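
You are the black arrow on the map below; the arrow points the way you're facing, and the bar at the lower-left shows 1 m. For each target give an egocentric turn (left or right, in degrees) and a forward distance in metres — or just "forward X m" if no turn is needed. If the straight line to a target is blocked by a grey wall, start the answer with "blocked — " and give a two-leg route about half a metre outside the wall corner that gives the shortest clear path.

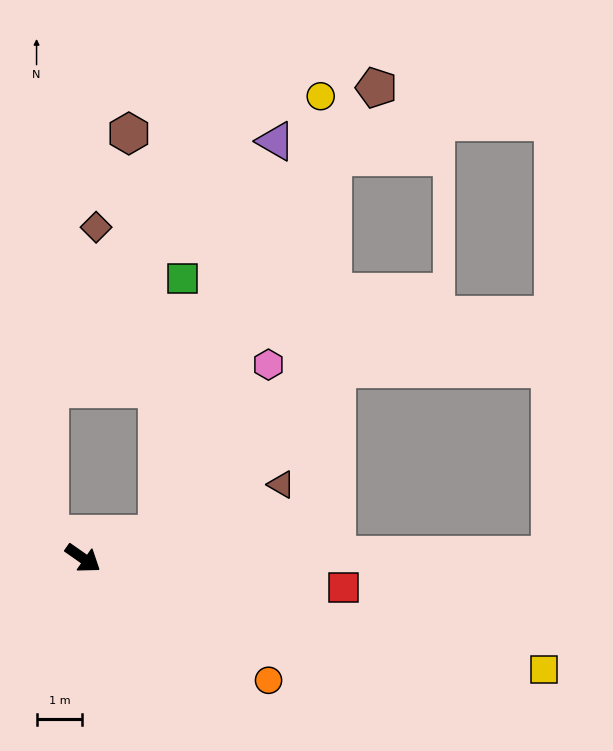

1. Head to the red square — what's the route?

turn left 29°, forward 5.7 m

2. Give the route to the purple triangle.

blocked — turn left 53°, forward 1.7 m, then turn left 55°, forward 8.9 m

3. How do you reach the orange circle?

forward 4.8 m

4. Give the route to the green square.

blocked — turn left 53°, forward 1.7 m, then turn left 66°, forward 5.6 m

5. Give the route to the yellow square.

turn left 21°, forward 10.3 m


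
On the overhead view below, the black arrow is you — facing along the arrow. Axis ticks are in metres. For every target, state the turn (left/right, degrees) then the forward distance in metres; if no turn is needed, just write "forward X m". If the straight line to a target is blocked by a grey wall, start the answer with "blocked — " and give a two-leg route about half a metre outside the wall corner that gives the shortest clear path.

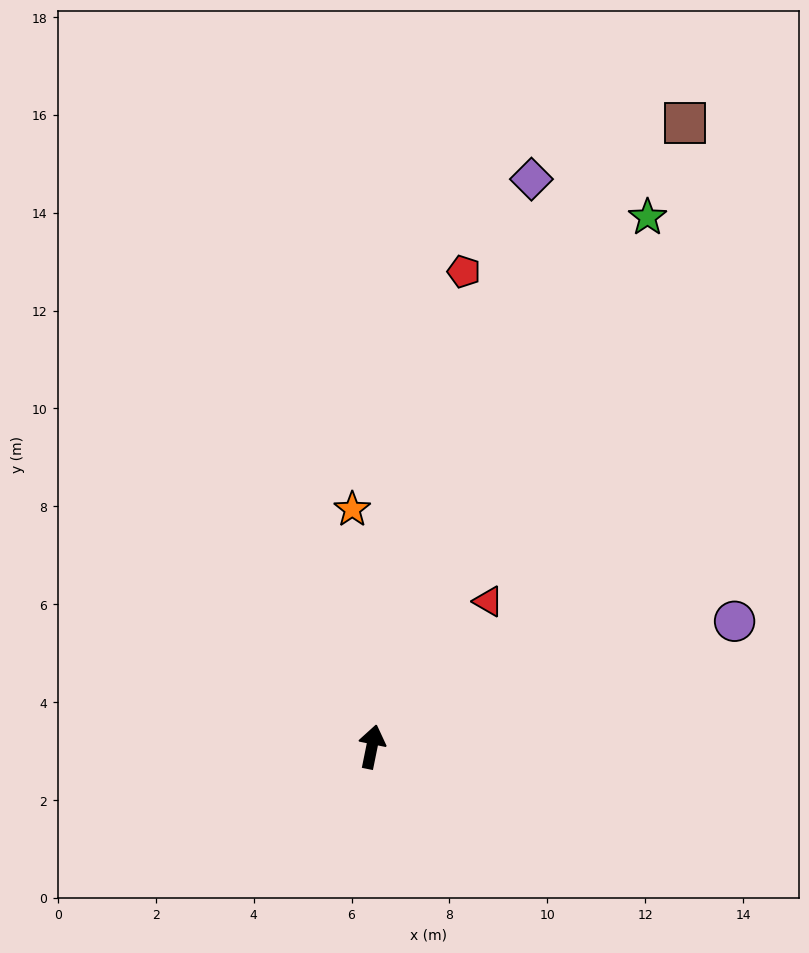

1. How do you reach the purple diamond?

turn right 4°, forward 12.0 m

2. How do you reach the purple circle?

turn right 59°, forward 7.8 m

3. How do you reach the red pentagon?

forward 9.9 m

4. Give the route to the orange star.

turn left 16°, forward 4.9 m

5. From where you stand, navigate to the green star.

turn right 16°, forward 12.2 m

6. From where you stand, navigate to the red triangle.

turn right 27°, forward 3.8 m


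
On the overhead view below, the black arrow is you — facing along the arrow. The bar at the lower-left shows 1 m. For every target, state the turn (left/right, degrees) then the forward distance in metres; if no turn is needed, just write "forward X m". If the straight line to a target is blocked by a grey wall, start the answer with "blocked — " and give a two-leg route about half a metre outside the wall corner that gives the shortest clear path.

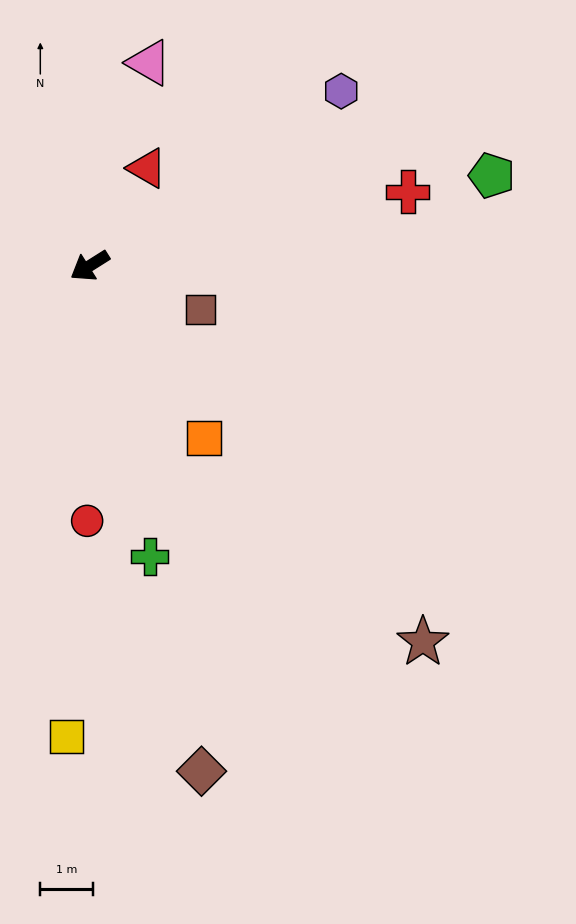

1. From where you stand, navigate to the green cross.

turn left 69°, forward 5.7 m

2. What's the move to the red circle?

turn left 57°, forward 4.9 m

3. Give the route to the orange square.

turn left 91°, forward 4.0 m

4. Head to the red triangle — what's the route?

turn right 153°, forward 2.2 m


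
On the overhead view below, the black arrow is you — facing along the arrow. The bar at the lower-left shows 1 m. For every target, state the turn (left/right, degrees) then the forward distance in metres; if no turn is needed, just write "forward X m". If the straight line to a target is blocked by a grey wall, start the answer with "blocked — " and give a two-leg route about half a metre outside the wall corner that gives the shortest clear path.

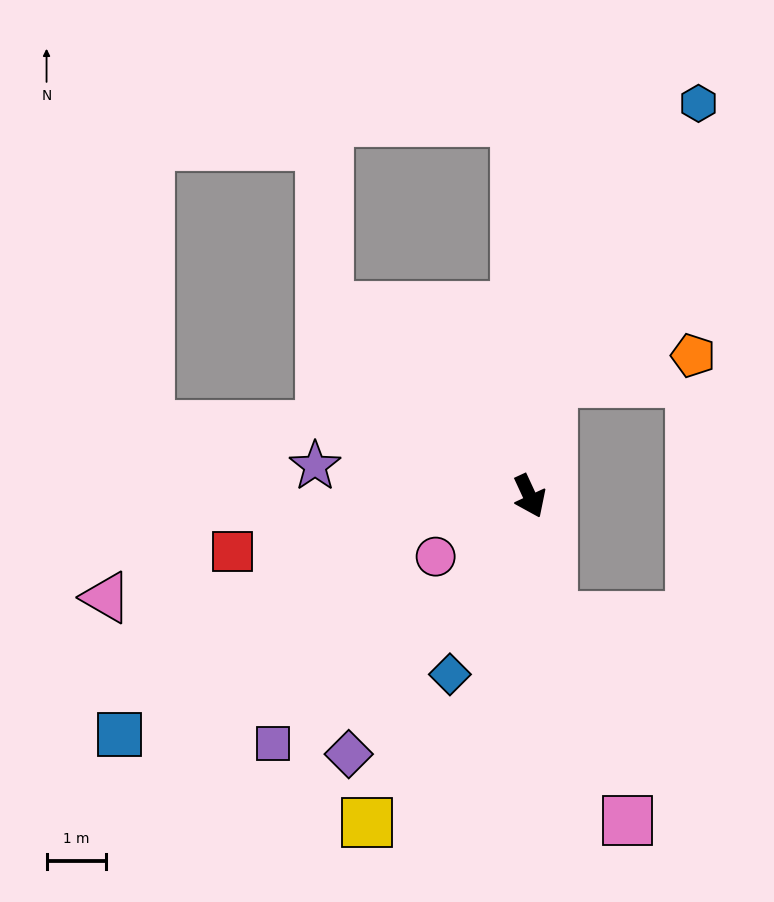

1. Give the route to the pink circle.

turn right 82°, forward 1.9 m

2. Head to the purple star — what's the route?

turn right 123°, forward 3.7 m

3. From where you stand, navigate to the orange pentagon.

blocked — turn left 144°, forward 2.0 m, then turn right 68°, forward 2.4 m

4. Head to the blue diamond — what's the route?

turn right 49°, forward 3.3 m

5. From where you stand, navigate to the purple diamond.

turn right 60°, forward 5.3 m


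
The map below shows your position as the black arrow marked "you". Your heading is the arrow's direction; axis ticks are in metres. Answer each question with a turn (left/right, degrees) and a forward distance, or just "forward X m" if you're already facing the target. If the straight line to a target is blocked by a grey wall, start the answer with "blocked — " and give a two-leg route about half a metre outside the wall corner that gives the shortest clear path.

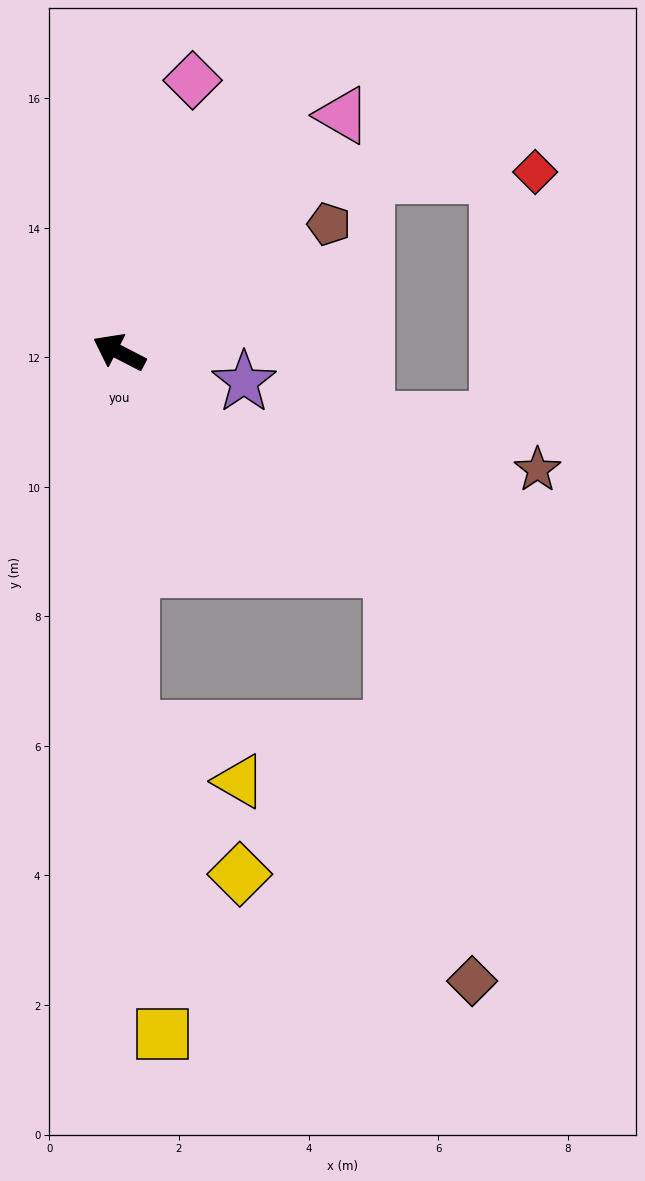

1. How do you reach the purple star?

turn right 166°, forward 2.0 m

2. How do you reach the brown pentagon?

turn right 121°, forward 3.8 m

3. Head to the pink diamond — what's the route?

turn right 78°, forward 4.3 m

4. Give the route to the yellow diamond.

blocked — turn left 119°, forward 5.8 m, then turn left 35°, forward 2.8 m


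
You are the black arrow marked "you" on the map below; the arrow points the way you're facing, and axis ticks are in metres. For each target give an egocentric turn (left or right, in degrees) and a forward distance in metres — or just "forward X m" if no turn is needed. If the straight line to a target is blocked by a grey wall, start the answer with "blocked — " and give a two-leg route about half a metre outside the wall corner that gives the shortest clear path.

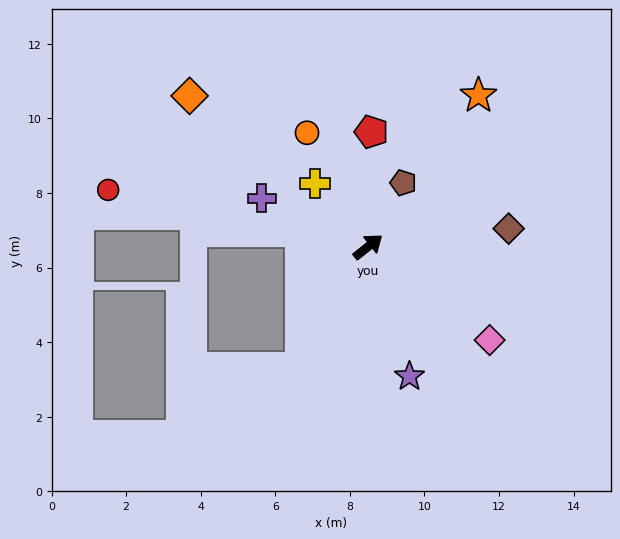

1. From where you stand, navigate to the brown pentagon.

turn left 23°, forward 2.0 m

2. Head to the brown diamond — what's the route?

turn right 31°, forward 3.8 m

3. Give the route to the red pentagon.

turn left 50°, forward 3.1 m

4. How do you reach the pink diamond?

turn right 76°, forward 4.1 m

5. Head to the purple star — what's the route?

turn right 111°, forward 3.6 m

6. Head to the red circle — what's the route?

turn left 129°, forward 7.1 m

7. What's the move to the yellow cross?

turn left 91°, forward 2.2 m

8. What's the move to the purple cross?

turn left 117°, forward 3.1 m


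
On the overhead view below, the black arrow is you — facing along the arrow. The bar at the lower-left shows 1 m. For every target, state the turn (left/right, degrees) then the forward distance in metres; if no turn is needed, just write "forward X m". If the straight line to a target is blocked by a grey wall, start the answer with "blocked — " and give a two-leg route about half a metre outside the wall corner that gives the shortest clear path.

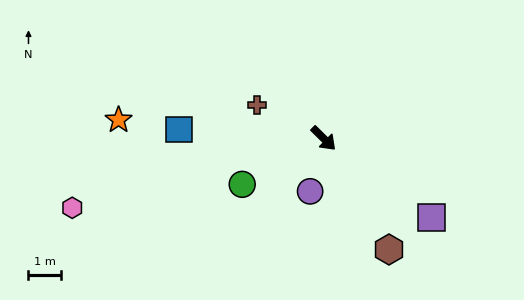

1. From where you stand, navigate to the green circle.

turn right 106°, forward 2.9 m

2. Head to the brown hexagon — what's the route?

turn right 15°, forward 4.0 m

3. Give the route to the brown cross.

turn right 162°, forward 2.3 m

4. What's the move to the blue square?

turn right 139°, forward 4.5 m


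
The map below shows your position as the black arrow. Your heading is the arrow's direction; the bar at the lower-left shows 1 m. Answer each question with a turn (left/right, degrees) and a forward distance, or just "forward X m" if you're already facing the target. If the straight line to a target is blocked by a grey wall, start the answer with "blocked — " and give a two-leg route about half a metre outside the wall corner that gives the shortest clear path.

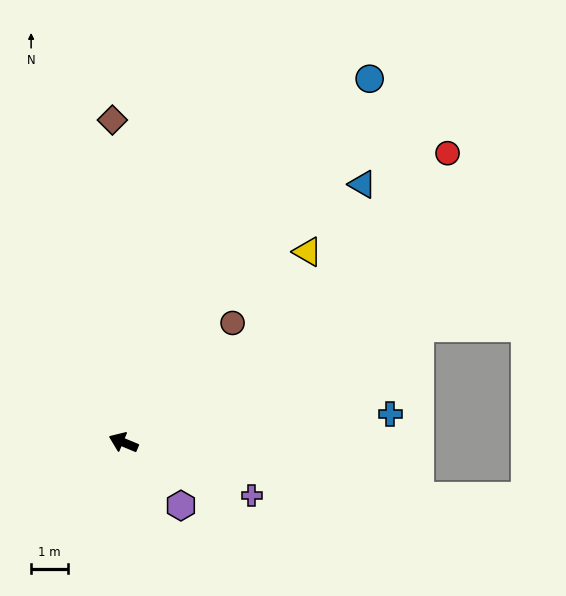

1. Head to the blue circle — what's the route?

turn right 102°, forward 12.1 m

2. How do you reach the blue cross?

turn right 151°, forward 7.4 m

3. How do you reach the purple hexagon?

turn left 155°, forward 2.3 m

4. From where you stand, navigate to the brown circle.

turn right 110°, forward 4.4 m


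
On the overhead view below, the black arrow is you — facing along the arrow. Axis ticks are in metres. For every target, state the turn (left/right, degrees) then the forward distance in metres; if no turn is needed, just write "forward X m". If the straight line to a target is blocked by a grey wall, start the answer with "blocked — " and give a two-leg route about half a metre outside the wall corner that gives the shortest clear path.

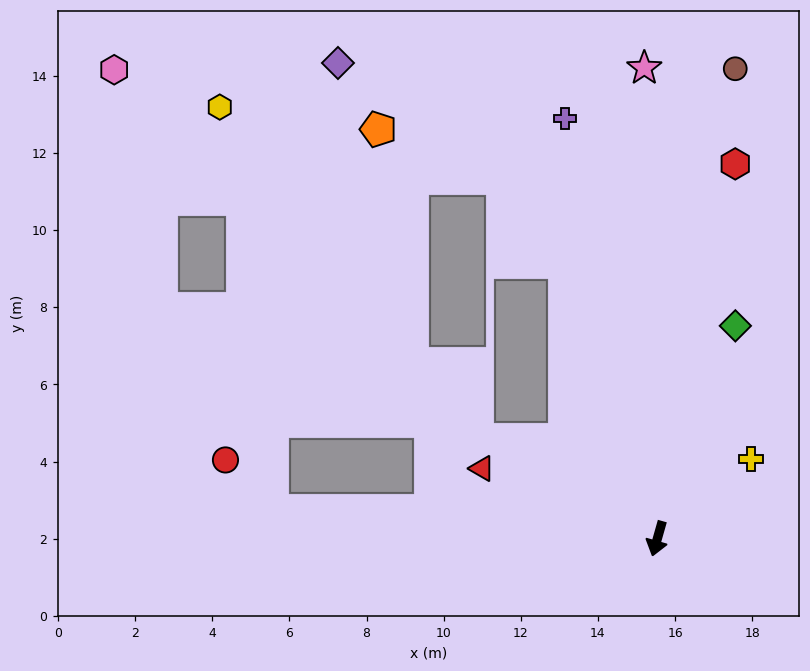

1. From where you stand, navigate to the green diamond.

turn left 176°, forward 5.9 m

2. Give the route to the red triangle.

turn right 96°, forward 4.9 m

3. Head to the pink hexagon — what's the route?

blocked — turn right 103°, forward 5.3 m, then turn right 17°, forward 13.4 m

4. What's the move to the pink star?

turn right 163°, forward 12.2 m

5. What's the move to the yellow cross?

turn left 146°, forward 3.2 m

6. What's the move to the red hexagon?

turn right 176°, forward 9.9 m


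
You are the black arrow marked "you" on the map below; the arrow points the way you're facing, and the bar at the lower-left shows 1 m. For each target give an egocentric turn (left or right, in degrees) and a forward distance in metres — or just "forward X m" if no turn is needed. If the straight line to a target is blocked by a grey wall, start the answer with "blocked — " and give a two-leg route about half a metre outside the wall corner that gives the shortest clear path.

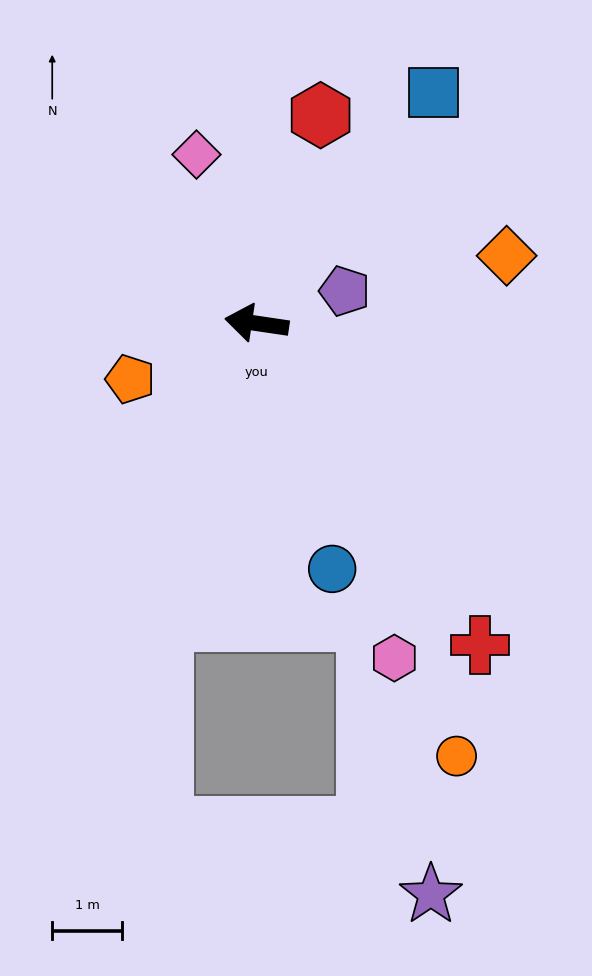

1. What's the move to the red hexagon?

turn right 99°, forward 3.1 m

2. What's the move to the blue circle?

turn left 116°, forward 3.7 m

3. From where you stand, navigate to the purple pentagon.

turn right 151°, forward 1.3 m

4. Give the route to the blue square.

turn right 119°, forward 4.2 m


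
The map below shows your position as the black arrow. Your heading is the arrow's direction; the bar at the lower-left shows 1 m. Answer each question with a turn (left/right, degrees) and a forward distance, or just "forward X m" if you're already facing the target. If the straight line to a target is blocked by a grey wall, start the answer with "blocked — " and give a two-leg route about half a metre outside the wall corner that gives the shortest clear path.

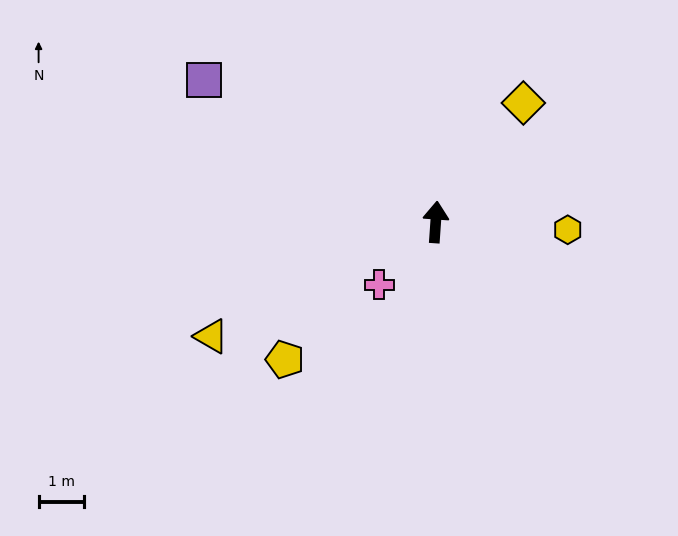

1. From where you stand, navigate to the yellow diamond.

turn right 32°, forward 3.2 m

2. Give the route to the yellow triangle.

turn left 121°, forward 5.5 m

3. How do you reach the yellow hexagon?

turn right 89°, forward 2.9 m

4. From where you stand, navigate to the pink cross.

turn left 142°, forward 1.8 m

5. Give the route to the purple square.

turn left 62°, forward 5.9 m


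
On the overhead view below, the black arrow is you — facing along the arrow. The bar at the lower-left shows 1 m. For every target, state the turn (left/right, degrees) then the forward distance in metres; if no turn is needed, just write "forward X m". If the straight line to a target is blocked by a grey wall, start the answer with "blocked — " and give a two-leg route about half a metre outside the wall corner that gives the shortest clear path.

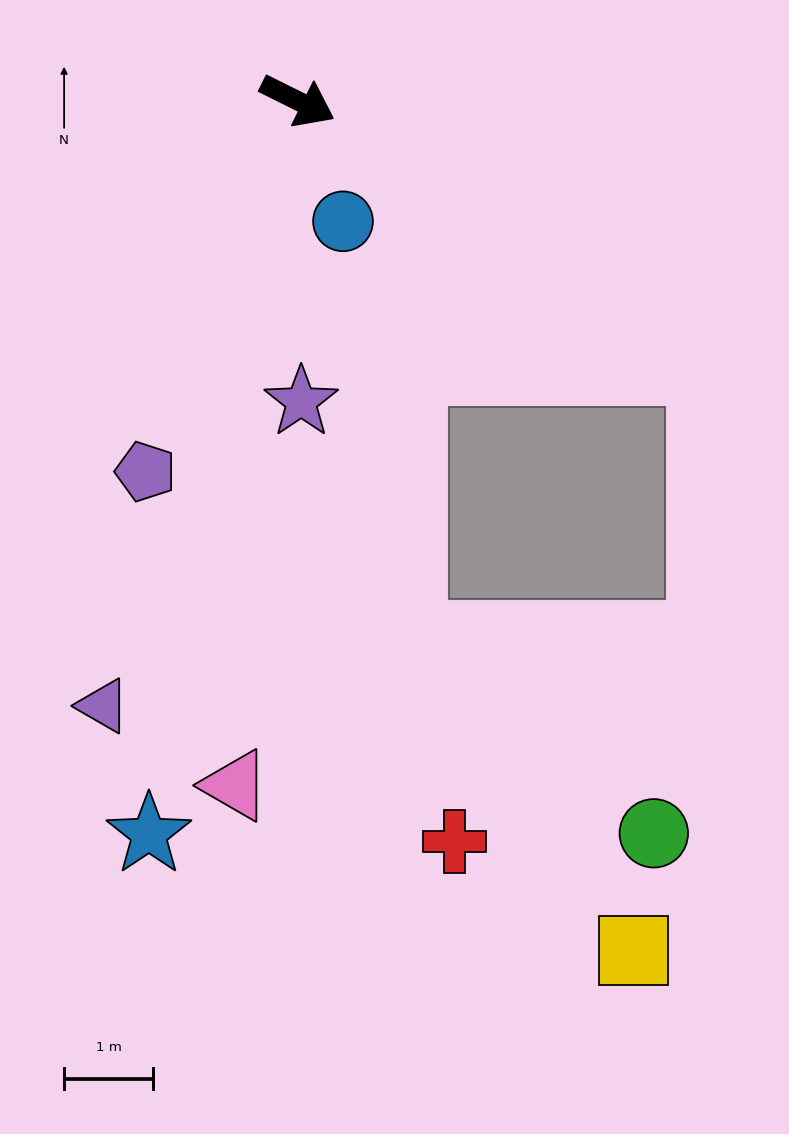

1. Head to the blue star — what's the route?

turn right 75°, forward 8.4 m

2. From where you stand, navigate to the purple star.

turn right 63°, forward 3.4 m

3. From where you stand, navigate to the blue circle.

turn right 43°, forward 1.4 m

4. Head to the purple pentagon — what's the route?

turn right 86°, forward 4.5 m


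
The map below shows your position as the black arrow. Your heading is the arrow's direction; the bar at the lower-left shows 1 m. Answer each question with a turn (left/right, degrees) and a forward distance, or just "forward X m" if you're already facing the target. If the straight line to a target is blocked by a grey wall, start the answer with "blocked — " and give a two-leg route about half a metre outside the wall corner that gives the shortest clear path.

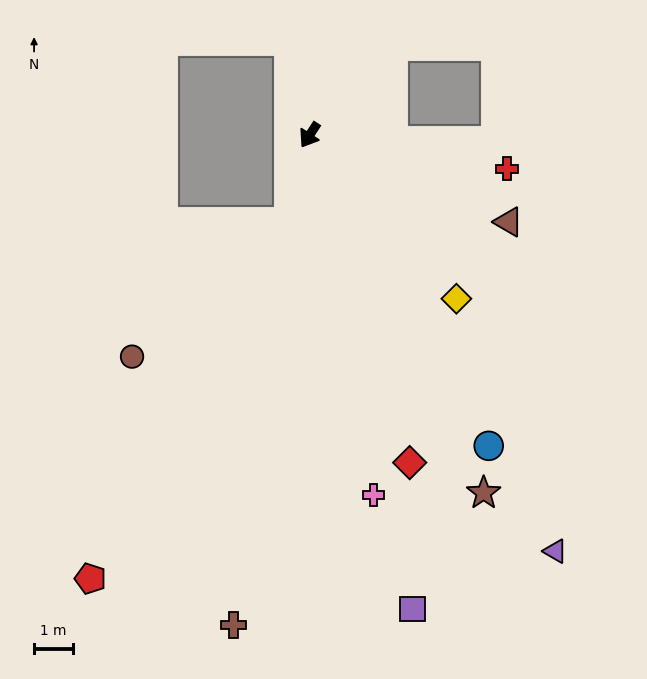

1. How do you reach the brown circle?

blocked — turn left 21°, forward 2.3 m, then turn right 38°, forward 5.4 m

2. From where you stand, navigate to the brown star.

turn left 59°, forward 10.3 m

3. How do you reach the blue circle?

turn left 63°, forward 9.3 m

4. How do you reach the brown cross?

turn left 24°, forward 12.9 m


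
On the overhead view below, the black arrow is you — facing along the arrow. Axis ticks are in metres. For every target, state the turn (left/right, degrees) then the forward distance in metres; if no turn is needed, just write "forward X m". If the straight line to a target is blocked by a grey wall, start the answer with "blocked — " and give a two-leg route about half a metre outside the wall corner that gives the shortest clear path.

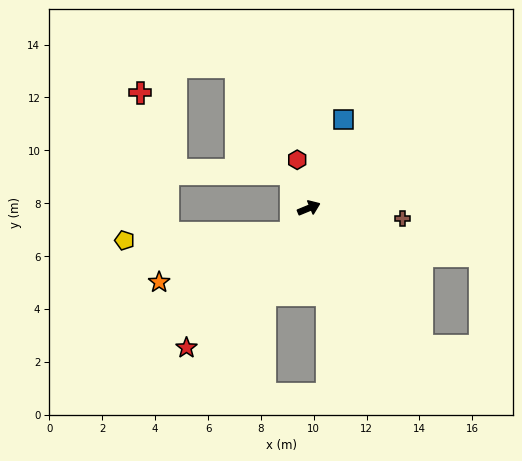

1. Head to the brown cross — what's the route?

turn right 29°, forward 3.6 m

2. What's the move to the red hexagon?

turn left 81°, forward 1.9 m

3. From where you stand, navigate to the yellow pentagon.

blocked — turn right 148°, forward 1.2 m, then turn right 52°, forward 6.3 m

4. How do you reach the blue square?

turn left 46°, forward 3.6 m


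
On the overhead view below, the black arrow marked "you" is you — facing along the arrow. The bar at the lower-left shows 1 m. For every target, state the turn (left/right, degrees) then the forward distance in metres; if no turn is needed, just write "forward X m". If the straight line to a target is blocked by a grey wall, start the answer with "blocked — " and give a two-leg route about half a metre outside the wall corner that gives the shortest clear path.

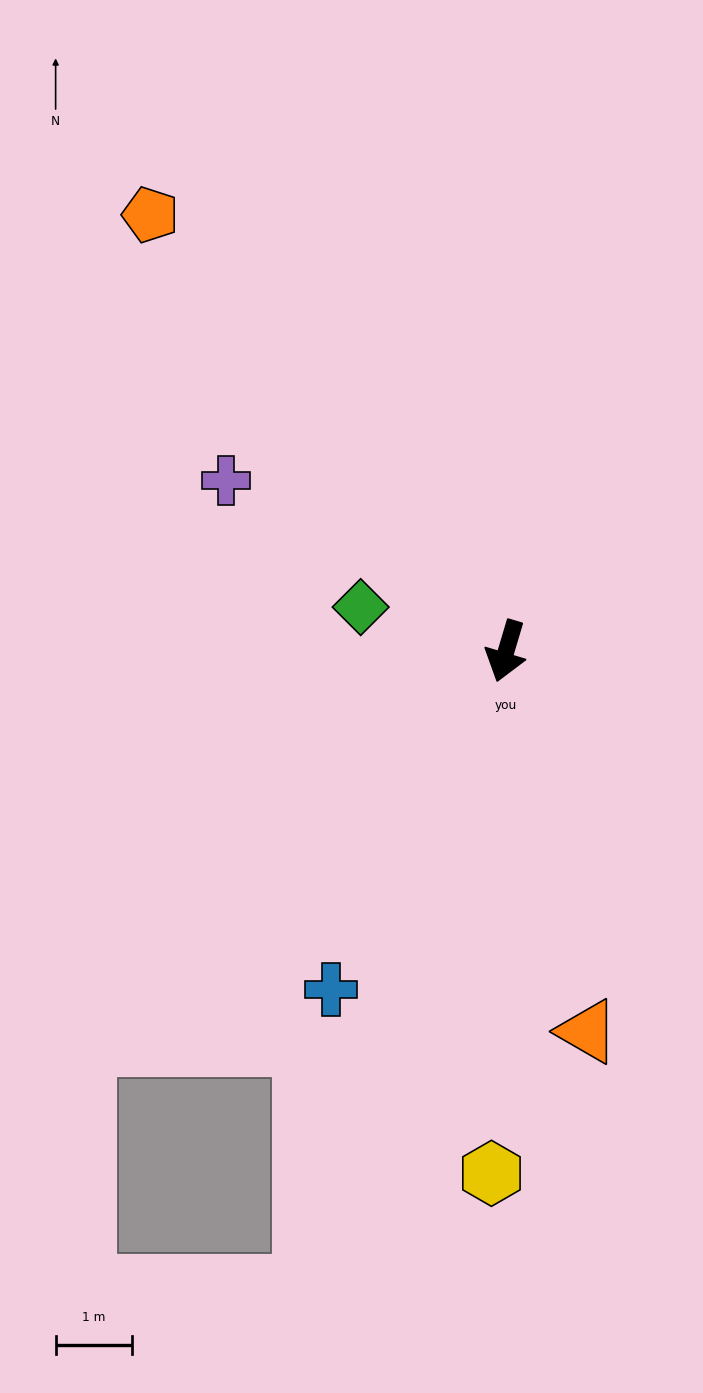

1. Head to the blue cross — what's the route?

turn right 11°, forward 5.0 m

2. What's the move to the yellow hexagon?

turn left 15°, forward 6.8 m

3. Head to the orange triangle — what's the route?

turn left 29°, forward 5.1 m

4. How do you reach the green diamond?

turn right 90°, forward 2.0 m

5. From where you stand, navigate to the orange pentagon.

turn right 124°, forward 7.4 m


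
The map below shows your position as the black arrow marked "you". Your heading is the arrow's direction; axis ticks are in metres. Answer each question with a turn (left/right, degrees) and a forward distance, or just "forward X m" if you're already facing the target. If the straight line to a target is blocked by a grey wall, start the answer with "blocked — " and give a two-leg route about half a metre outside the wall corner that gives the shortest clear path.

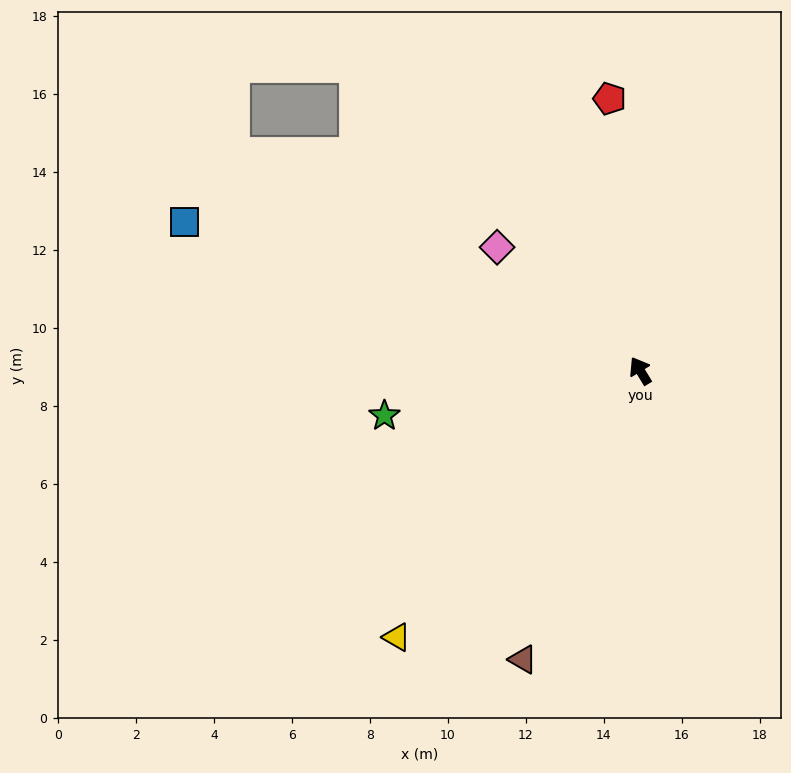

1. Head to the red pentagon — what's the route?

turn right 25°, forward 7.0 m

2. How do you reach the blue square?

turn left 41°, forward 12.3 m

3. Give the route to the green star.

turn left 69°, forward 6.7 m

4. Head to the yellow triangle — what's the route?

turn left 106°, forward 9.3 m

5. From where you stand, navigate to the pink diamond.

turn left 18°, forward 4.9 m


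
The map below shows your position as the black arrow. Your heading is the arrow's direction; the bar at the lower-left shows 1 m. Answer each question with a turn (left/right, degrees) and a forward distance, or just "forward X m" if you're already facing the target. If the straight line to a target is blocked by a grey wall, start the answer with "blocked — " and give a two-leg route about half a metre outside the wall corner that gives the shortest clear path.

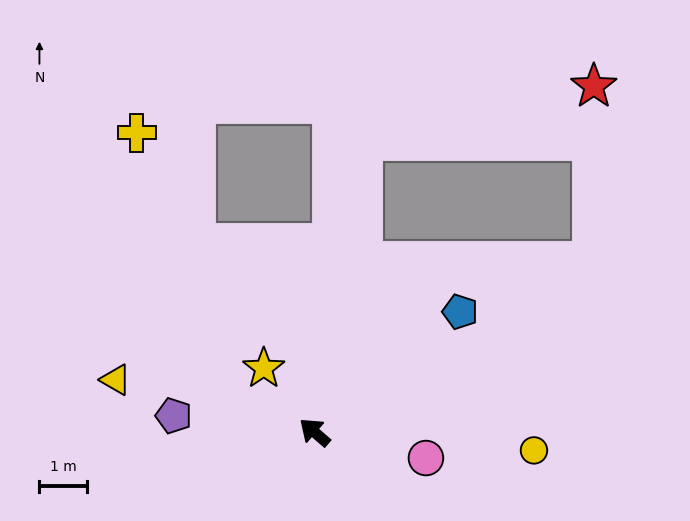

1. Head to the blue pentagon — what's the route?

turn right 99°, forward 4.0 m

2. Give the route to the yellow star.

turn right 11°, forward 1.7 m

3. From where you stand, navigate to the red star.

blocked — turn right 107°, forward 6.9 m, then turn left 58°, forward 3.7 m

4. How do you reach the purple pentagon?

turn left 34°, forward 3.0 m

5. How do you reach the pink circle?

turn right 152°, forward 2.4 m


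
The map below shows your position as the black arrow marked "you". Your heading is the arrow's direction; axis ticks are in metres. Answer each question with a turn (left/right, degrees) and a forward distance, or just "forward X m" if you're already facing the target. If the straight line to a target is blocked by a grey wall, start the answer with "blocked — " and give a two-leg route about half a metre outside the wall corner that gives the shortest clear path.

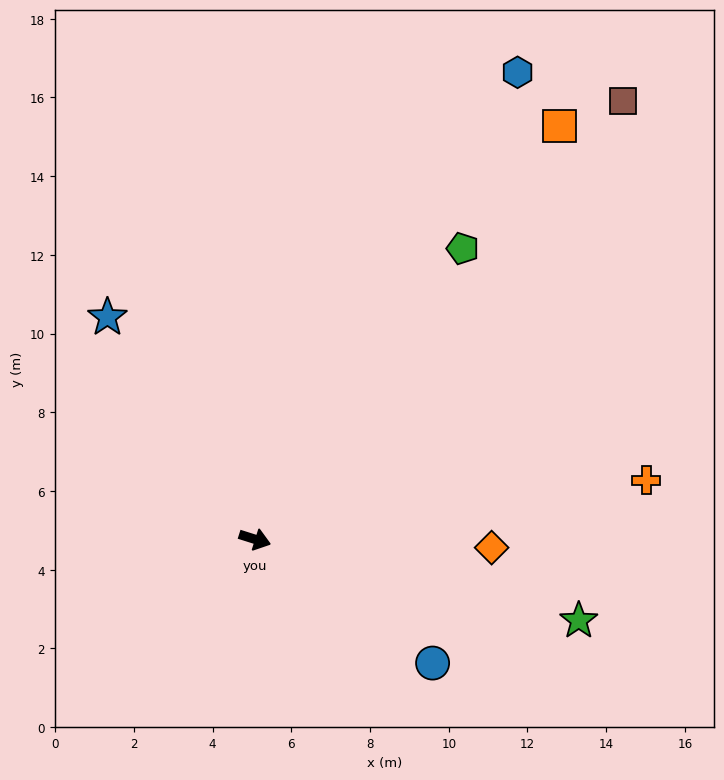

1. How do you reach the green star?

turn left 3°, forward 8.5 m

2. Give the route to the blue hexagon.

turn left 78°, forward 13.6 m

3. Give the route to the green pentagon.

turn left 72°, forward 9.1 m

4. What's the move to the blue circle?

turn right 17°, forward 5.5 m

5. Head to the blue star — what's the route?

turn left 141°, forward 6.8 m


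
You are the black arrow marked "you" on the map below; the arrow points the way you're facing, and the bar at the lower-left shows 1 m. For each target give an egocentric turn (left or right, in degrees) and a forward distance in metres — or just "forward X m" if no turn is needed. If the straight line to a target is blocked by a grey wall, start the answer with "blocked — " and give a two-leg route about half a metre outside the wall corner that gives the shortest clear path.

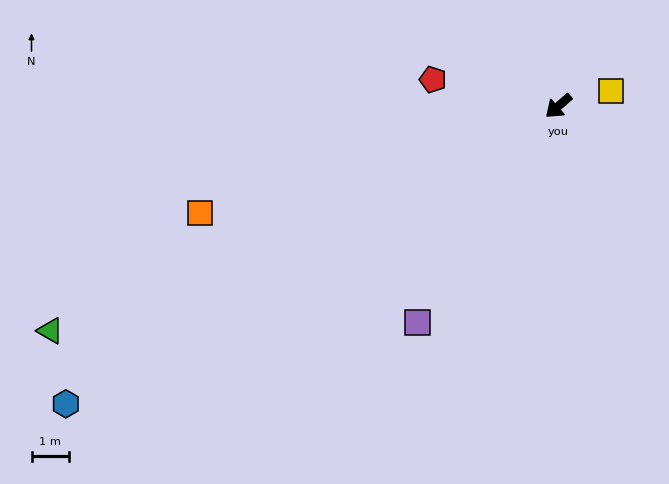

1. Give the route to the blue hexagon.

turn right 10°, forward 15.4 m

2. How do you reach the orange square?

turn right 24°, forward 10.0 m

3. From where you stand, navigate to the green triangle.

turn right 17°, forward 14.9 m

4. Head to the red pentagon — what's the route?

turn right 53°, forward 3.4 m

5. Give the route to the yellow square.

turn left 155°, forward 1.5 m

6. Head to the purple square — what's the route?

turn left 16°, forward 6.9 m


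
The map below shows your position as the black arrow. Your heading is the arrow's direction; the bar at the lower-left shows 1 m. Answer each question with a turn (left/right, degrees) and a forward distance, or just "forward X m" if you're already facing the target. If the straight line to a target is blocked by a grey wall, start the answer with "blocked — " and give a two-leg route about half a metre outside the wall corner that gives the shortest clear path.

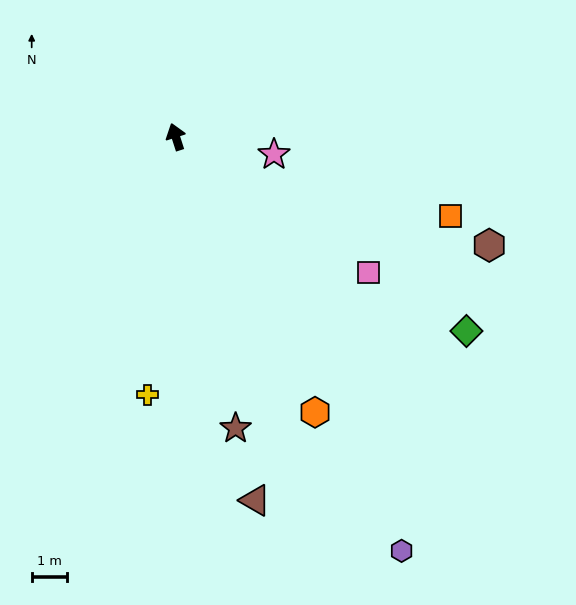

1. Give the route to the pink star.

turn right 118°, forward 2.8 m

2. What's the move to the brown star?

turn left 174°, forward 8.3 m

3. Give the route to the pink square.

turn right 143°, forward 6.6 m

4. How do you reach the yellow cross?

turn left 156°, forward 7.3 m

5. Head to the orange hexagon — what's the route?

turn right 171°, forward 8.6 m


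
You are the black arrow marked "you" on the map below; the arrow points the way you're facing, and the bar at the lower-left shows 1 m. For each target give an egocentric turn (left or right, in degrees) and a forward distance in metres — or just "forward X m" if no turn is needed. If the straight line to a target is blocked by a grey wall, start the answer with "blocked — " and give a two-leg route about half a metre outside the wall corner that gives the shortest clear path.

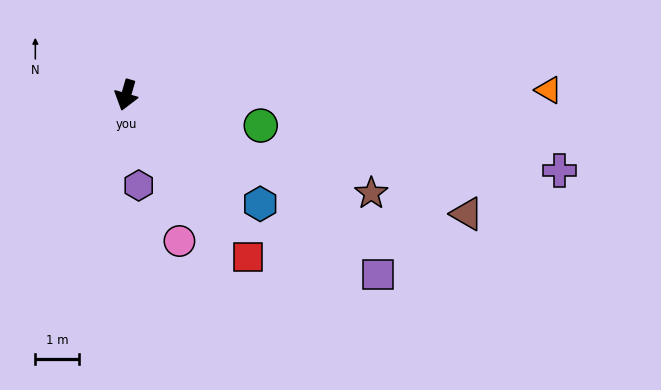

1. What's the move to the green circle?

turn left 93°, forward 3.2 m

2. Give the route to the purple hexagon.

turn left 24°, forward 2.1 m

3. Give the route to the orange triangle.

turn left 107°, forward 9.7 m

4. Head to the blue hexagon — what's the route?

turn left 67°, forward 4.0 m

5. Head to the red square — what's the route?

turn left 53°, forward 4.7 m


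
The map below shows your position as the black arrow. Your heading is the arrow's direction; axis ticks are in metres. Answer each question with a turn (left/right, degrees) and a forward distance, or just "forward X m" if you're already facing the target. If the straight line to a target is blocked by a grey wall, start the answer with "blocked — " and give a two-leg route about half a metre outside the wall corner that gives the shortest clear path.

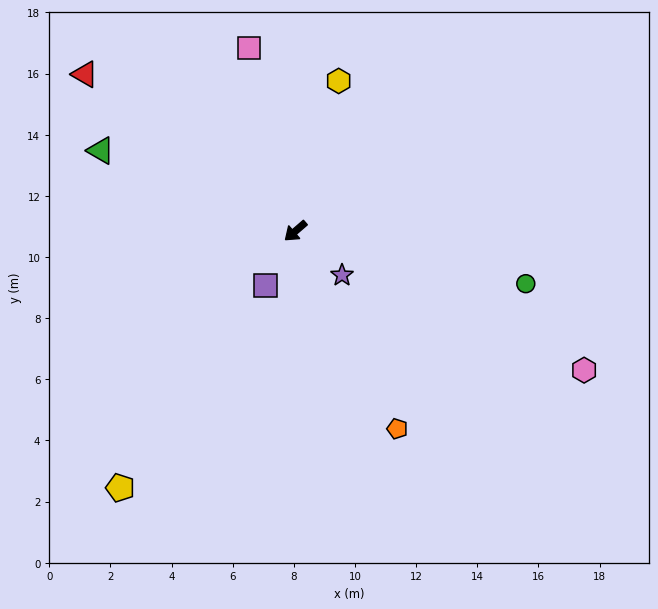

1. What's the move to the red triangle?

turn right 77°, forward 8.6 m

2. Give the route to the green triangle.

turn right 63°, forward 6.9 m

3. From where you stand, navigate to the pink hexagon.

turn left 113°, forward 10.5 m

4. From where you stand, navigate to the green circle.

turn left 126°, forward 7.7 m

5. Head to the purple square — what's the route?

turn left 21°, forward 2.0 m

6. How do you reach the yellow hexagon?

turn right 147°, forward 5.1 m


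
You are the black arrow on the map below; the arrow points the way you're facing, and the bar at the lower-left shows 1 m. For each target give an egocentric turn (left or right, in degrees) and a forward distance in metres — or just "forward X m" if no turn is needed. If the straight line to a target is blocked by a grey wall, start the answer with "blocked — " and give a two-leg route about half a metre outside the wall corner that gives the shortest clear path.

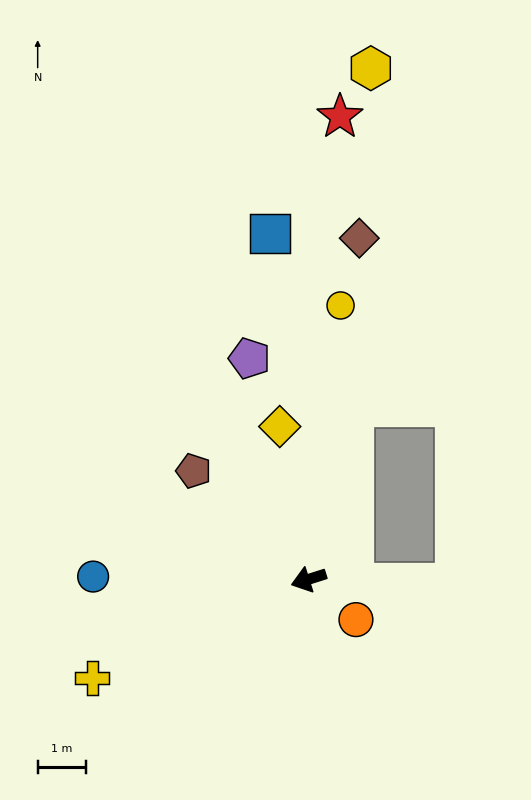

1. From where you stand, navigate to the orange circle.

turn left 122°, forward 1.3 m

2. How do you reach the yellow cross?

turn left 7°, forward 5.0 m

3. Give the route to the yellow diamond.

turn right 97°, forward 3.2 m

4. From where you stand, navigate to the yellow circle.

turn right 114°, forward 5.8 m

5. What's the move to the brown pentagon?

turn right 61°, forward 3.3 m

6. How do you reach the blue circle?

turn right 18°, forward 4.5 m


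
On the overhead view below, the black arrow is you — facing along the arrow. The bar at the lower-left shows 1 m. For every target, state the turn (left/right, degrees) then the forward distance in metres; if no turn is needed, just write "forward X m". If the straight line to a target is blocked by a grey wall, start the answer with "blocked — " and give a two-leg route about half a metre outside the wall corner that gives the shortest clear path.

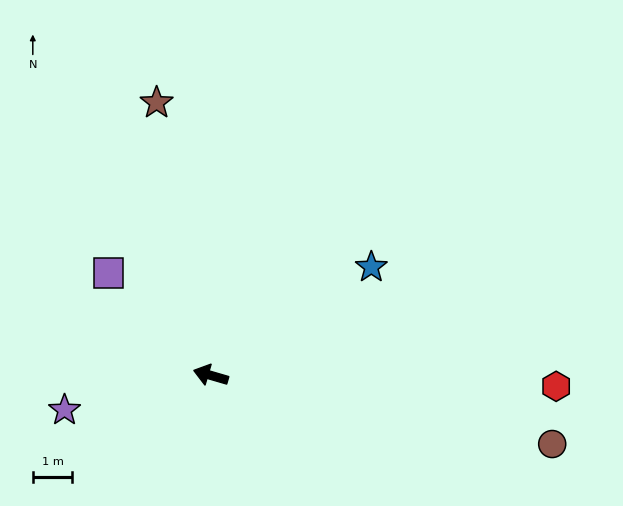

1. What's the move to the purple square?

turn right 29°, forward 3.7 m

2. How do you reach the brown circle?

turn right 175°, forward 8.8 m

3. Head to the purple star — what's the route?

turn left 30°, forward 3.8 m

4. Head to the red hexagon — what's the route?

turn right 166°, forward 8.7 m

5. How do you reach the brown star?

turn right 63°, forward 7.0 m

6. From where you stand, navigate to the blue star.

turn right 130°, forward 4.9 m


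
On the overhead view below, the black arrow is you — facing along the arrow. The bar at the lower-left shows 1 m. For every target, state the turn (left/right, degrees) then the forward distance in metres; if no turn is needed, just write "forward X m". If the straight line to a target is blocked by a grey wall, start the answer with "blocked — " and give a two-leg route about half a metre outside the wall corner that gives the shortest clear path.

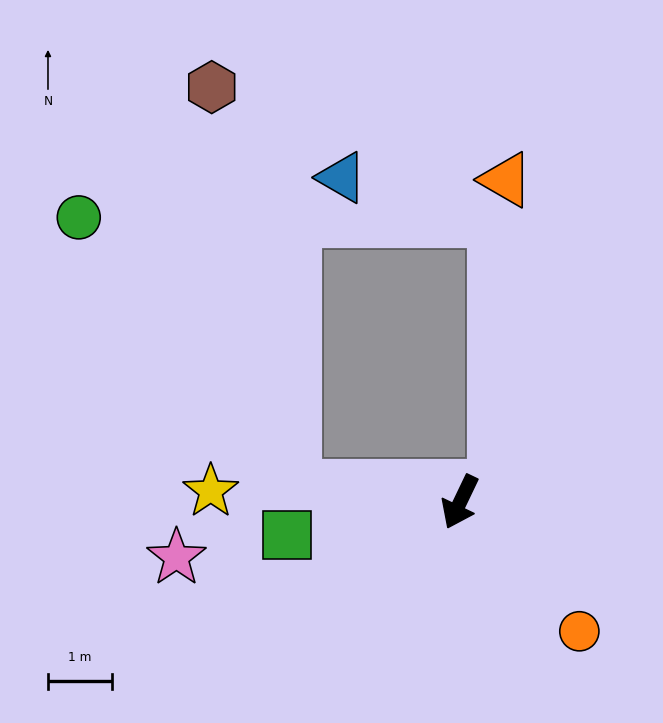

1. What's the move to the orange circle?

turn left 68°, forward 2.8 m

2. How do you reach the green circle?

blocked — turn right 70°, forward 2.6 m, then turn right 46°, forward 5.4 m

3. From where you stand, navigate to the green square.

turn right 54°, forward 2.8 m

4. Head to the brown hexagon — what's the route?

blocked — turn right 70°, forward 2.6 m, then turn right 73°, forward 6.4 m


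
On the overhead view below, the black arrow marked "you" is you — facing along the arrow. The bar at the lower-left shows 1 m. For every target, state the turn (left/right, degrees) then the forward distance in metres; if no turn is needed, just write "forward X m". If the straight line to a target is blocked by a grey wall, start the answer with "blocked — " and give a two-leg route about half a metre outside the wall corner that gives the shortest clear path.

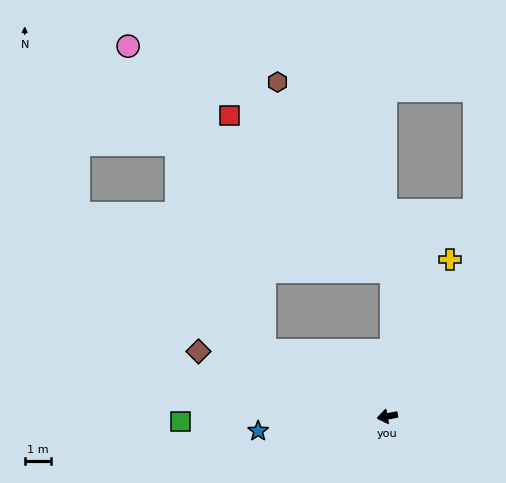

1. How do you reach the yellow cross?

turn right 122°, forward 6.5 m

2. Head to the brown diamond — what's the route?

turn right 29°, forward 7.6 m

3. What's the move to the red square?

blocked — turn right 39°, forward 5.3 m, then turn right 53°, forward 9.0 m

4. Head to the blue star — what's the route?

turn right 4°, forward 5.0 m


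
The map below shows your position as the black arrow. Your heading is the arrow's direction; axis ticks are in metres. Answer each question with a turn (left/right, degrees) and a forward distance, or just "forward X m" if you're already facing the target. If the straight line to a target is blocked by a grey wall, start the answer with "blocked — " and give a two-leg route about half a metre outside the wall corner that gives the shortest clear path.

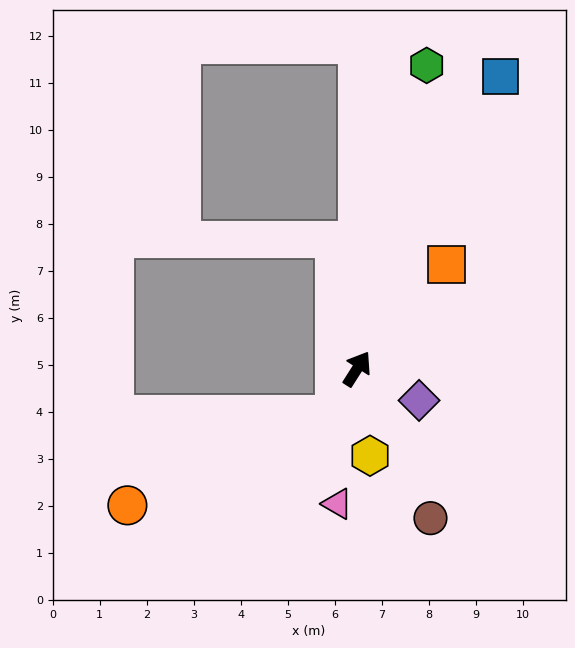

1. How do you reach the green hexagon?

turn left 20°, forward 6.6 m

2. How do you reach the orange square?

turn right 8°, forward 2.9 m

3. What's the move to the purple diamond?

turn right 85°, forward 1.5 m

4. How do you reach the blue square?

turn left 6°, forward 6.9 m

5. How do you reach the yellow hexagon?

turn right 139°, forward 1.9 m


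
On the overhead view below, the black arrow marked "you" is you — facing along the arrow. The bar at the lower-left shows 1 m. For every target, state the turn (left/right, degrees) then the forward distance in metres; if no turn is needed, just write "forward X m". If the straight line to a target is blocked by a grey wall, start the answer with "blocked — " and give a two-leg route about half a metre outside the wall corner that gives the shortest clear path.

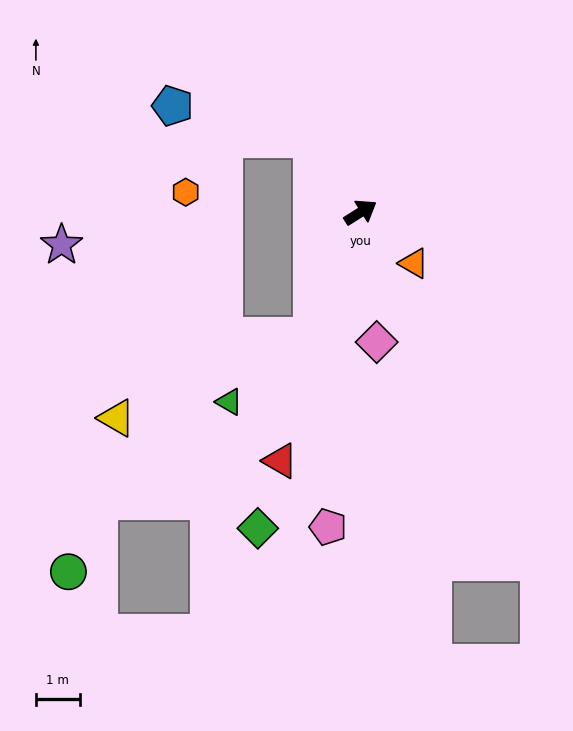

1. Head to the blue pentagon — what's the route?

blocked — turn left 91°, forward 2.0 m, then turn left 43°, forward 3.3 m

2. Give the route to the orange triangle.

turn right 76°, forward 1.7 m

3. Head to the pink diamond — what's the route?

turn right 115°, forward 3.0 m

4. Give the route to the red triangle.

turn right 140°, forward 5.9 m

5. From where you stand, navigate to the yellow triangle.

blocked — turn right 144°, forward 3.0 m, then turn right 45°, forward 4.8 m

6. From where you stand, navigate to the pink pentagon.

turn right 128°, forward 7.2 m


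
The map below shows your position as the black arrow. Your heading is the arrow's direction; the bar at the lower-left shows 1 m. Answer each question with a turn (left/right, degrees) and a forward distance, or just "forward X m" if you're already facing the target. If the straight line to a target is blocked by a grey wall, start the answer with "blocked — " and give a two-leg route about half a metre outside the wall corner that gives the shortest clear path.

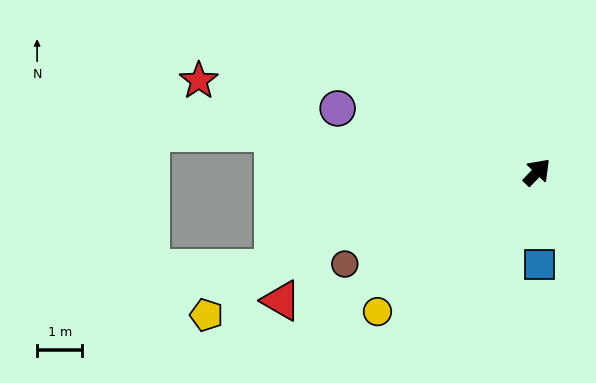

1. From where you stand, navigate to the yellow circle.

turn left 175°, forward 4.7 m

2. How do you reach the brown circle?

turn left 159°, forward 4.7 m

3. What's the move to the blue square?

turn right 135°, forward 2.0 m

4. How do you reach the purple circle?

turn left 116°, forward 4.6 m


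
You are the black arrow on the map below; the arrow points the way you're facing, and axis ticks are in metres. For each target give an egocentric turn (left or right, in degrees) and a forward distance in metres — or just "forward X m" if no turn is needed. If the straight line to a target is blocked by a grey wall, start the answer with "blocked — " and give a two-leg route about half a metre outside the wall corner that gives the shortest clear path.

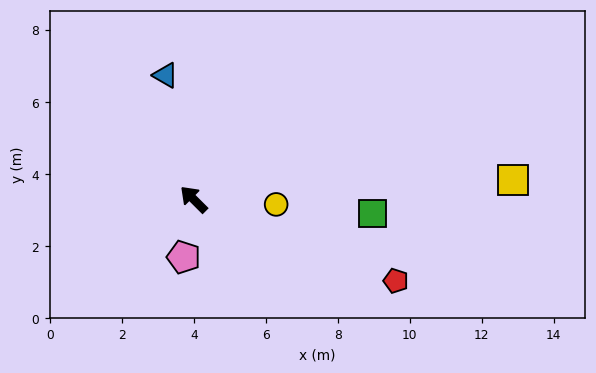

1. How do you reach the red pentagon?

turn right 157°, forward 6.1 m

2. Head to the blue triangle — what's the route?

turn right 32°, forward 3.5 m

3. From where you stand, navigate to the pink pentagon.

turn left 125°, forward 1.6 m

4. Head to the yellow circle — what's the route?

turn right 139°, forward 2.3 m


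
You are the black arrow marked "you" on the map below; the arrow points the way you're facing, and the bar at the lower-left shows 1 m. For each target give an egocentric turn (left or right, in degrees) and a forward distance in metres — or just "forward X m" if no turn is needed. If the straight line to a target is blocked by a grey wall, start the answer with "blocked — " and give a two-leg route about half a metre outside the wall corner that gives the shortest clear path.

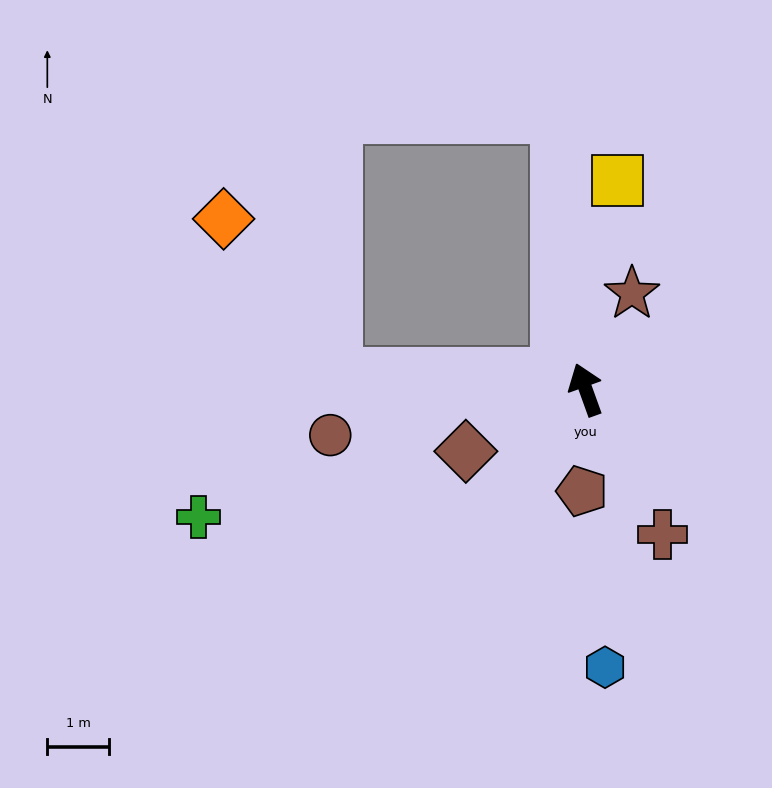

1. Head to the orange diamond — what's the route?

blocked — turn left 67°, forward 4.0 m, then turn right 51°, forward 3.1 m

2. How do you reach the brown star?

turn right 45°, forward 1.7 m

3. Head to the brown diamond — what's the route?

turn left 97°, forward 2.2 m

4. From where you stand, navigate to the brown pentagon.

turn left 158°, forward 1.6 m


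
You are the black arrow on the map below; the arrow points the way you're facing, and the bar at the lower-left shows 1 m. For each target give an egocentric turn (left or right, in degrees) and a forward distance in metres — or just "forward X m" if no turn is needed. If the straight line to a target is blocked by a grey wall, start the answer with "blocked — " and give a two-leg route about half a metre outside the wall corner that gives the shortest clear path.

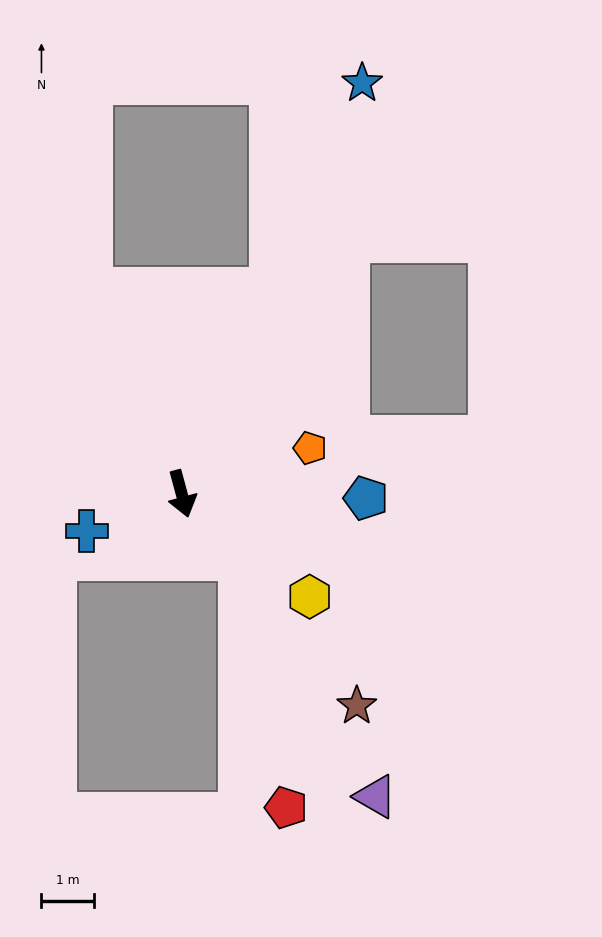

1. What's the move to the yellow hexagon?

turn left 36°, forward 3.1 m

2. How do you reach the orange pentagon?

turn left 95°, forward 2.6 m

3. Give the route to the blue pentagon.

turn left 74°, forward 3.5 m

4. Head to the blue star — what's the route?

turn left 141°, forward 8.5 m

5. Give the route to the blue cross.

turn right 84°, forward 1.9 m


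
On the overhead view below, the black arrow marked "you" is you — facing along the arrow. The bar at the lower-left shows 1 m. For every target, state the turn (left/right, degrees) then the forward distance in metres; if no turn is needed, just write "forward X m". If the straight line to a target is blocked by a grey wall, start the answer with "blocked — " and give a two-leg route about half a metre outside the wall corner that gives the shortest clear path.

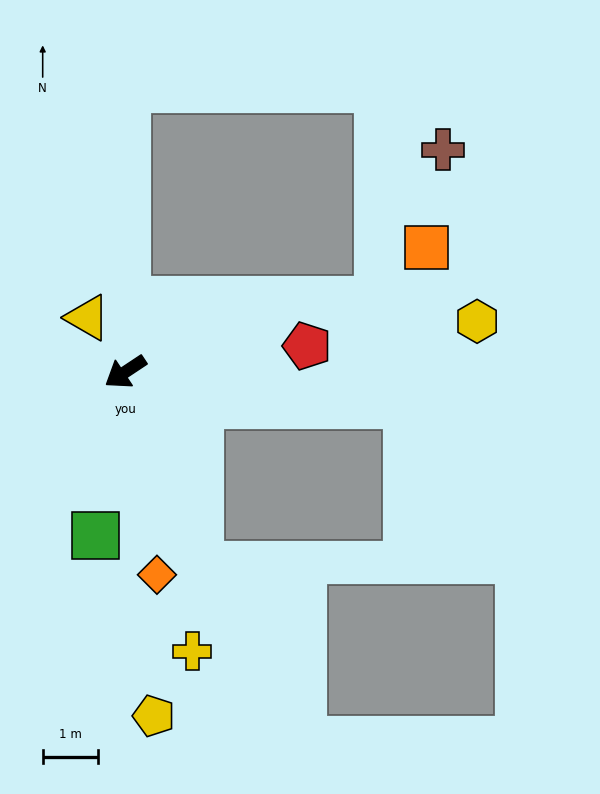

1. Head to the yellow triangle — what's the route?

turn right 89°, forward 1.2 m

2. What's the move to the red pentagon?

turn left 155°, forward 3.3 m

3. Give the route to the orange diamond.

turn left 65°, forward 3.7 m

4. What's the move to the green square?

turn left 46°, forward 3.0 m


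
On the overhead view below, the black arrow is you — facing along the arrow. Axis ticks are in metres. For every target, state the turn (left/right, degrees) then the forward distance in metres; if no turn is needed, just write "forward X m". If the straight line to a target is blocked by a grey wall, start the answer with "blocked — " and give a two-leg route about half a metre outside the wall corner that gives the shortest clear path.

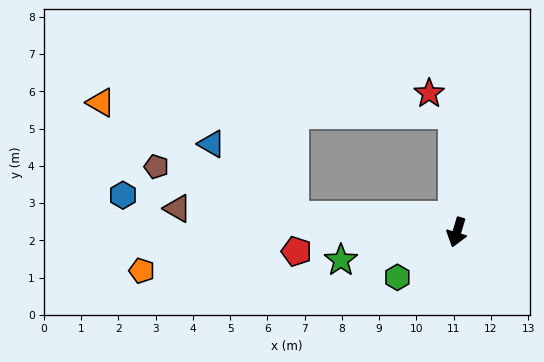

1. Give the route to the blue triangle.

blocked — turn right 79°, forward 4.4 m, then turn right 36°, forward 2.9 m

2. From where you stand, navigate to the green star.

turn right 60°, forward 3.2 m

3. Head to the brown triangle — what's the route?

turn right 78°, forward 7.5 m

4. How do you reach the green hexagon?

turn right 36°, forward 2.0 m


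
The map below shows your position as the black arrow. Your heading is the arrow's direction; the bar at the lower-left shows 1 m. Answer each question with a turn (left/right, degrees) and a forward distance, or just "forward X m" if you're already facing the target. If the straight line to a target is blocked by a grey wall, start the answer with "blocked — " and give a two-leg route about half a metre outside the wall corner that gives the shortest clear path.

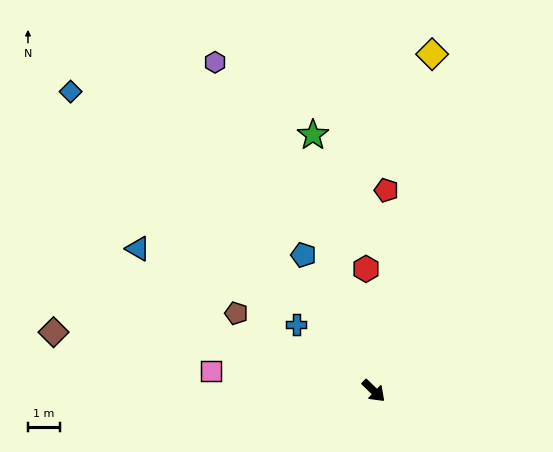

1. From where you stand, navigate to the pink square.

turn right 143°, forward 5.2 m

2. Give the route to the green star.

turn left 147°, forward 8.3 m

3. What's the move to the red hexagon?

turn left 138°, forward 3.9 m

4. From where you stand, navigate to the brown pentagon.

turn right 165°, forward 5.0 m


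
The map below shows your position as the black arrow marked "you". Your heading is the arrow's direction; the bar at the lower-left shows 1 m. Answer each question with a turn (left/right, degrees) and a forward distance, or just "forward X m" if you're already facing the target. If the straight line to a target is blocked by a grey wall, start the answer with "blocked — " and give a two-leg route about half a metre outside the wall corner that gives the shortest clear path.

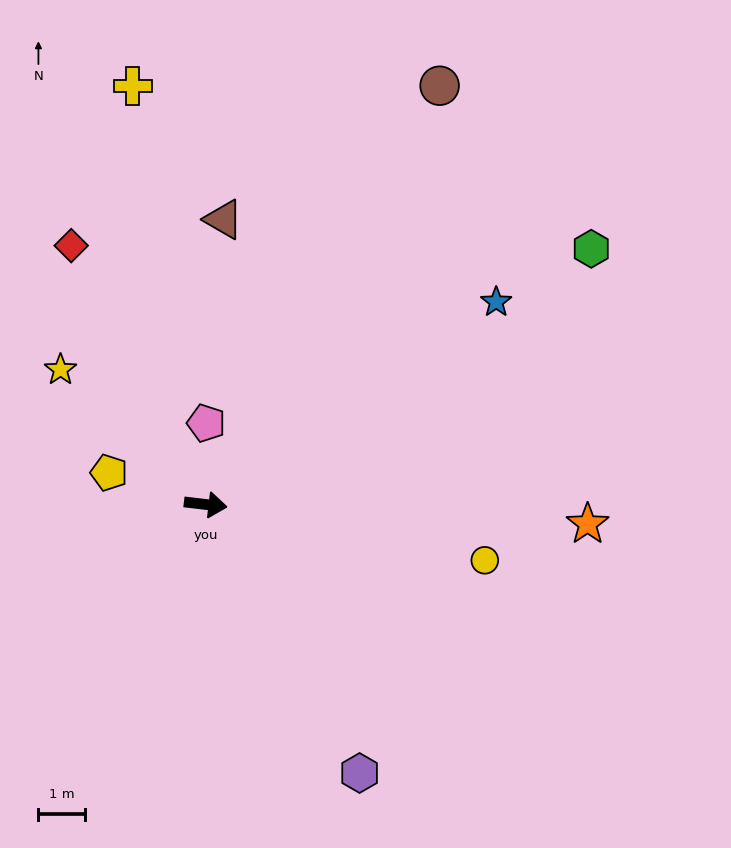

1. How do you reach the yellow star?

turn left 144°, forward 4.3 m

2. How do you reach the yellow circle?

turn right 5°, forward 6.1 m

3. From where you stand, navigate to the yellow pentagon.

turn left 169°, forward 2.2 m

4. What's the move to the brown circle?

turn left 68°, forward 10.3 m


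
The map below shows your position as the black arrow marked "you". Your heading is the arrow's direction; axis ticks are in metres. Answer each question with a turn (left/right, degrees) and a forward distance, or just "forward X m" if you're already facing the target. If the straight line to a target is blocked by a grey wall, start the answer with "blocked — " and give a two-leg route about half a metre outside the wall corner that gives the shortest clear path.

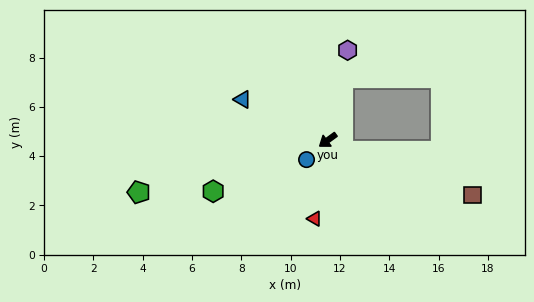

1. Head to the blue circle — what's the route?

turn left 6°, forward 1.2 m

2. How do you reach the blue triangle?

turn right 62°, forward 3.8 m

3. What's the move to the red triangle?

turn left 44°, forward 3.2 m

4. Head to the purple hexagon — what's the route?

turn right 139°, forward 3.7 m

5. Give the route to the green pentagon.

turn right 21°, forward 7.9 m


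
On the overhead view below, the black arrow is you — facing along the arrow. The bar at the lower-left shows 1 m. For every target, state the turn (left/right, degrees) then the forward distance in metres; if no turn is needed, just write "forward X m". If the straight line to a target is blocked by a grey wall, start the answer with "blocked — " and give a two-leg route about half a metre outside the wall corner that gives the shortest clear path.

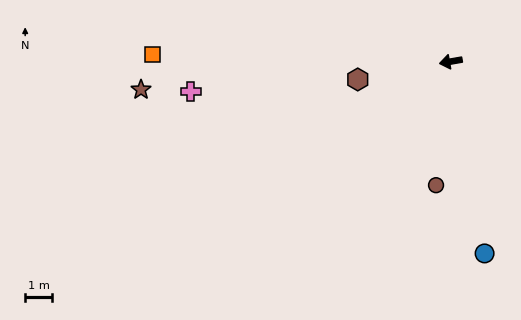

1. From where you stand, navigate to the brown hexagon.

forward 3.5 m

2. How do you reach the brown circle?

turn left 73°, forward 4.7 m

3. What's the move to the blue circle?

turn left 90°, forward 7.3 m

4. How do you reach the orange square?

turn right 11°, forward 11.2 m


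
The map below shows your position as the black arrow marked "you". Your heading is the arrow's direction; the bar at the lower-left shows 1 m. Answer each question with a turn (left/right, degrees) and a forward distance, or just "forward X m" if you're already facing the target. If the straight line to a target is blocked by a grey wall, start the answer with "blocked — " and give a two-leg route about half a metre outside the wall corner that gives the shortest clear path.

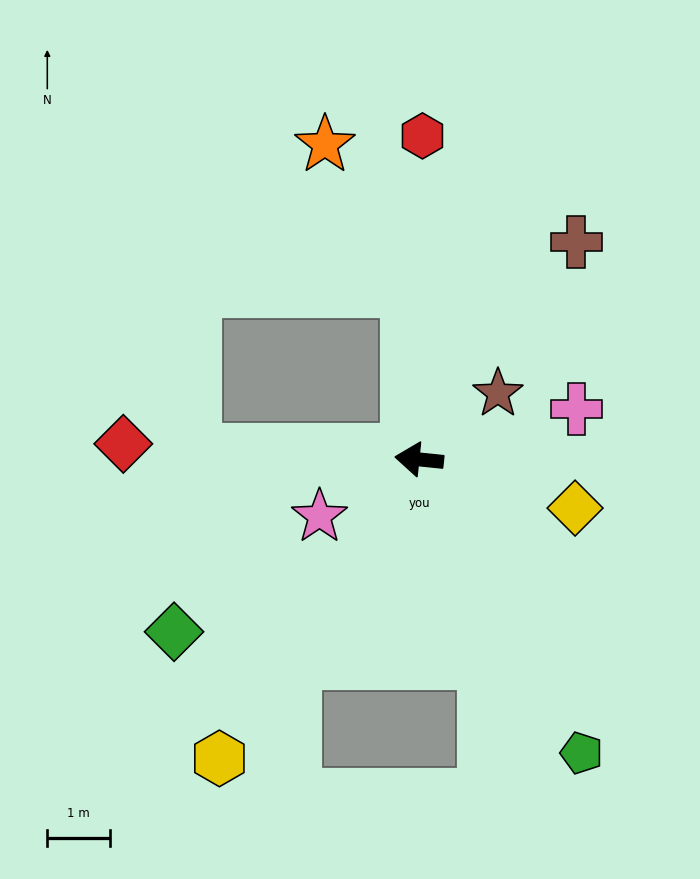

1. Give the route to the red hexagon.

turn right 85°, forward 5.1 m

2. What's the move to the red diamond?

turn left 3°, forward 4.7 m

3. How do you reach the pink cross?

turn right 156°, forward 2.6 m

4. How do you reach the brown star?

turn right 134°, forward 1.6 m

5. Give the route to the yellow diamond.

turn left 169°, forward 2.6 m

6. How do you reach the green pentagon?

turn left 125°, forward 5.3 m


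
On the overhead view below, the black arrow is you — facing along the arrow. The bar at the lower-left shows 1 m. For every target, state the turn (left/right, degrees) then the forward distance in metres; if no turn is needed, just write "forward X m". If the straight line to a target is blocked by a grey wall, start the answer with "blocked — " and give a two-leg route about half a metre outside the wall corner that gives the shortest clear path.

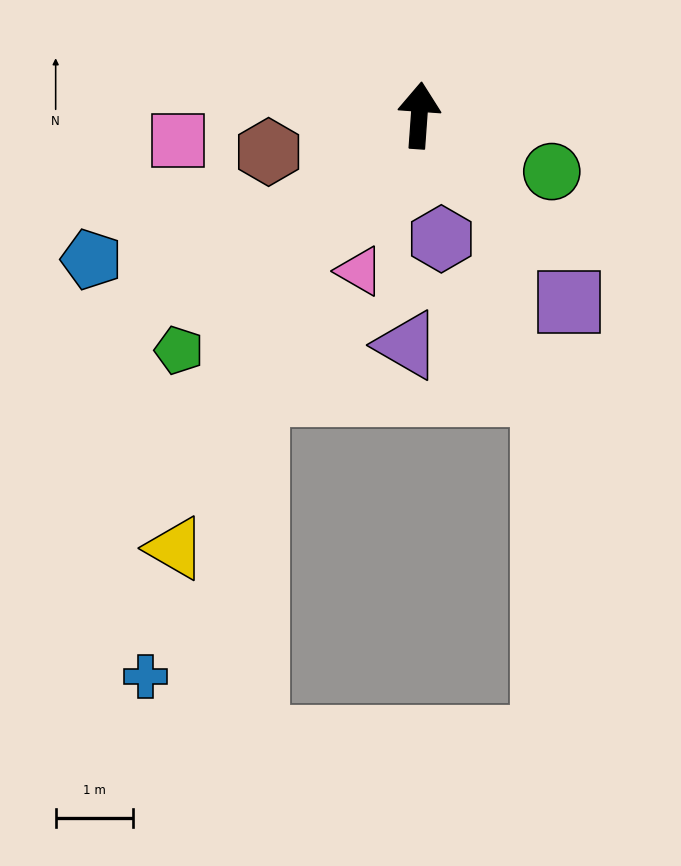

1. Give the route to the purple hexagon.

turn right 166°, forward 1.6 m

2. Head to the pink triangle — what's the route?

turn left 163°, forward 2.2 m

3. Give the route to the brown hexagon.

turn left 108°, forward 2.0 m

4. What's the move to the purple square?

turn right 137°, forward 3.1 m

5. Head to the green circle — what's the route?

turn right 109°, forward 1.9 m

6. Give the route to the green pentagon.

turn left 138°, forward 4.4 m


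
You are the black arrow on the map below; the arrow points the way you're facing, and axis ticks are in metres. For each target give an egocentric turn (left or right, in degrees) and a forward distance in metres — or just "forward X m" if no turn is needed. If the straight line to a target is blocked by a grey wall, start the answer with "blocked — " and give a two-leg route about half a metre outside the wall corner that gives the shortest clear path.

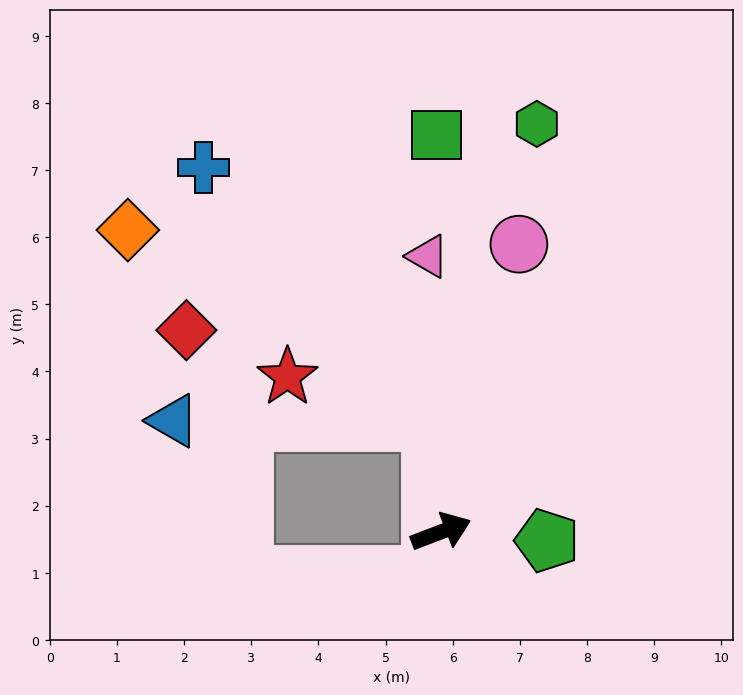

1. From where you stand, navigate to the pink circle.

turn left 54°, forward 4.4 m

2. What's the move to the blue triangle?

blocked — turn left 75°, forward 1.6 m, then turn left 84°, forward 3.8 m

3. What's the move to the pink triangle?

turn left 72°, forward 4.1 m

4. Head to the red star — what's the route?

blocked — turn left 75°, forward 1.6 m, then turn left 66°, forward 2.2 m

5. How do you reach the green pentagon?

turn right 26°, forward 1.6 m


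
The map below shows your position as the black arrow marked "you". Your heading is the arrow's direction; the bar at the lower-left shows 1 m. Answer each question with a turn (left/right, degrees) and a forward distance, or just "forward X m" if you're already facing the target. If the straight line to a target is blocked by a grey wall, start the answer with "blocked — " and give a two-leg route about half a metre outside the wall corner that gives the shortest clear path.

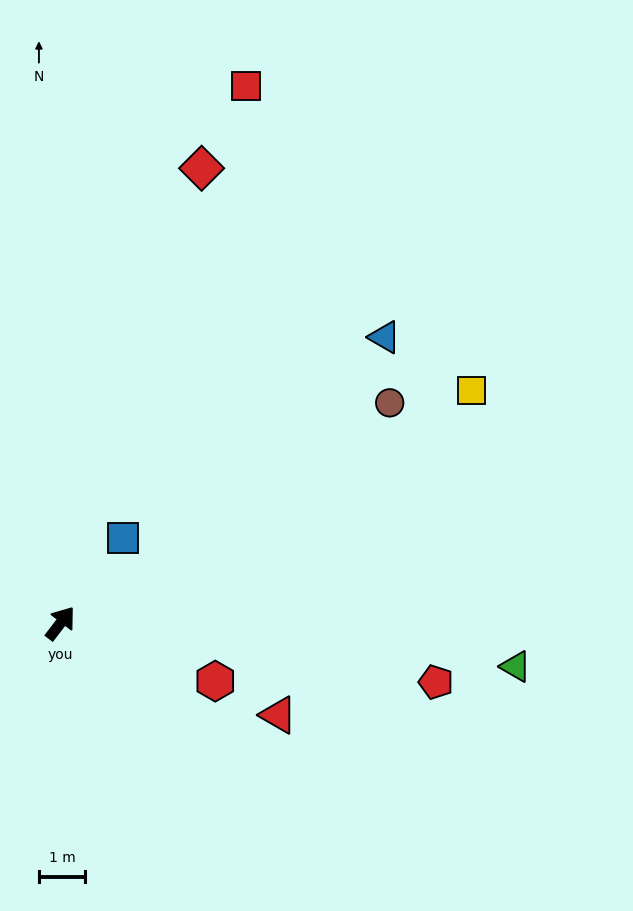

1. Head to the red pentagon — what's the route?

turn right 62°, forward 8.2 m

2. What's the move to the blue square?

forward 2.3 m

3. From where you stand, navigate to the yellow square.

turn right 23°, forward 10.2 m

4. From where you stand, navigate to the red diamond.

turn left 20°, forward 10.3 m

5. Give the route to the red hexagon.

turn right 73°, forward 3.6 m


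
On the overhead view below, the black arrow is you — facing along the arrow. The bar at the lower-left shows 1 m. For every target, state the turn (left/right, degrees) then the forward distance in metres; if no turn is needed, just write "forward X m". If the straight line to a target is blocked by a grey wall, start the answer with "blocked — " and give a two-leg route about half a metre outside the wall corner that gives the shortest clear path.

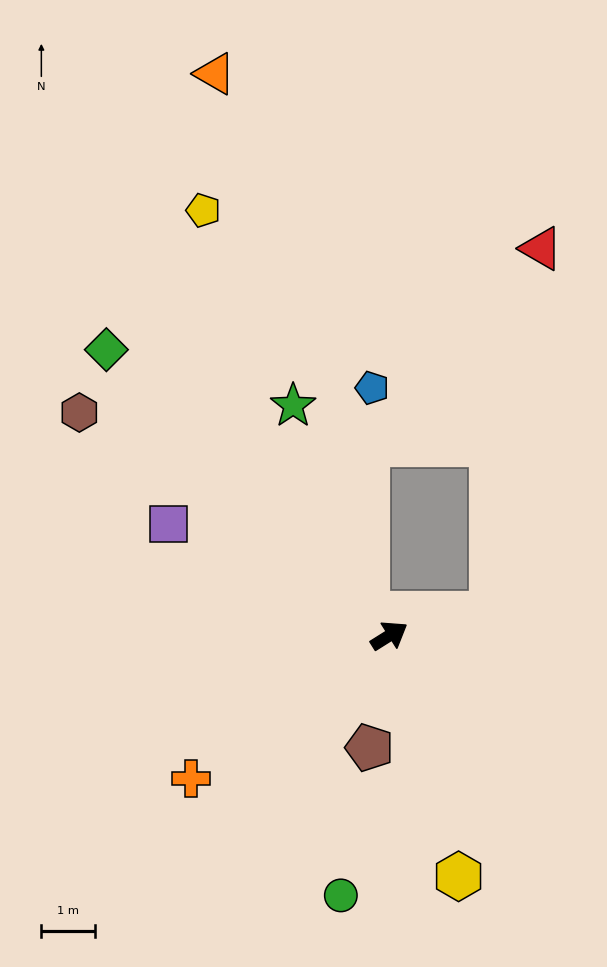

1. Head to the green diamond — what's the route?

turn left 103°, forward 7.5 m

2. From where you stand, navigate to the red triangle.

blocked — turn right 20°, forward 1.9 m, then turn left 70°, forward 6.9 m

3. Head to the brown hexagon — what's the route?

turn left 112°, forward 7.1 m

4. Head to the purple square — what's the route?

turn left 121°, forward 4.6 m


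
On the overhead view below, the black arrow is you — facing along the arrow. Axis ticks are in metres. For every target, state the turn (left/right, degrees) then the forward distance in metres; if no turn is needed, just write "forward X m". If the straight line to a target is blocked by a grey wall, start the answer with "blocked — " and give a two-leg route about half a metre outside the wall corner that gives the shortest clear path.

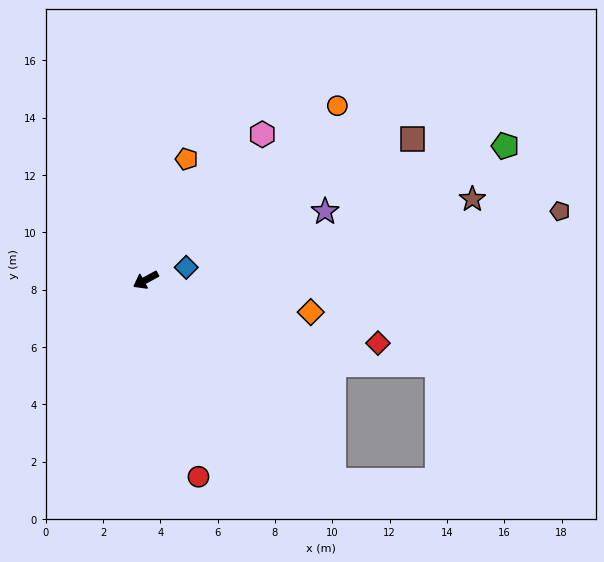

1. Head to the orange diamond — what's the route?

turn left 141°, forward 5.9 m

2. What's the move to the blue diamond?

turn left 169°, forward 1.5 m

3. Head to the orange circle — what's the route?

turn right 166°, forward 9.0 m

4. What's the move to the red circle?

turn left 77°, forward 7.1 m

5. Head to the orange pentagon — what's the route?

turn right 137°, forward 4.5 m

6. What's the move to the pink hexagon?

turn right 157°, forward 6.5 m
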